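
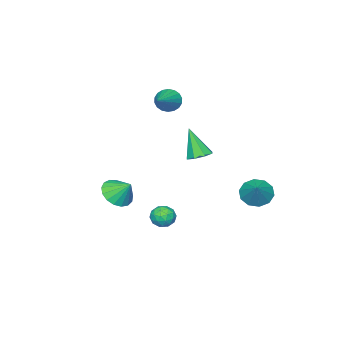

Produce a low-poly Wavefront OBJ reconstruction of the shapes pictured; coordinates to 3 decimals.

v -0.325 -1.498 -3.244
v 0.017 -1.431 -3.844
v -0.377 -2.609 -3.396
v -0.035 -2.542 -3.996
v 0.292 -2.423 -3.396
v 0.324 -1.737 -3.302
v -0.684 -2.303 -3.938
v -0.652 -1.617 -3.844
v -0.205 -1.929 -4.273
v 0.398 -2.003 -3.938
v -0.758 -2.037 -3.302
v -0.155 -2.111 -2.967
v -0.15 -1.367 -3.53
v -0.21 -2.673 -3.71
v -0.018 -2.603 -3.357
v 0.183 -2.564 -3.709
v 0.031 -1.546 -3.212
v 0.232 -1.507 -3.564
v 0.394 -2.09 -3.301
v -0.592 -2.533 -3.676
v -0.391 -2.494 -4.028
v -0.543 -1.476 -3.531
v -0.342 -1.437 -3.883
v -0.754 -1.95 -3.939
v -0.079 -1.621 -4.136
v -0.109 -2.274 -4.225
v -0.491 -2.133 -4.191
v -0.472 -1.73 -4.136
v 0.275 -1.664 -3.938
v 0.245 -2.317 -4.028
v 0.437 -2.247 -3.675
v 0.456 -1.844 -3.62
v 0.145 -1.957 -4.191
v -0.605 -1.723 -3.212
v -0.635 -2.376 -3.302
v -0.816 -2.196 -3.62
v -0.797 -1.793 -3.565
v -0.251 -1.766 -3.015
v -0.281 -2.419 -3.104
v 0.112 -2.31 -3.104
v 0.131 -1.907 -3.049
v -0.505 -2.083 -3.049
v -4.336 0.479 -2.824
v -3.654 0.016 -3.133
v -3.444 1.161 -1.876
v -3.693 0.473 -3.425
v -3.978 0.932 -3.488
v -4.399 1.218 -3.297
v -4.797 1.221 -2.926
v -5.018 0.941 -2.516
v -4.979 0.484 -2.223
v -4.694 0.025 -2.161
v -4.273 -0.261 -2.351
v -3.875 -0.264 -2.722
v -2.482 -1.635 -0.192
v -1.824 -1.422 -0.086
v -2.518 -2.345 1.452
v -2.185 -1.056 0.065
v -2.72 -1.029 0.065
v -3.116 -1.357 -0.085
v -3.141 -1.848 -0.298
v -2.78 -2.215 -0.448
v -2.245 -2.242 -0.448
v -1.849 -1.914 -0.298
v -3.259 -4.287 2.547
v -2.916 -4.417 1.927
v -1.501 -3.493 3.353
v -3.03 -4.121 1.885
v -3.189 -3.857 1.973
v -3.363 -3.679 2.175
v -3.515 -3.621 2.451
v -3.617 -3.695 2.746
v -3.648 -3.886 3.001
v -3.602 -4.156 3.166
v -3.488 -4.453 3.209
v -3.328 -4.716 3.12
v -3.155 -4.894 2.918
v -3.002 -4.952 2.643
v -2.9 -4.879 2.348
v -2.869 -4.687 2.093
v 2.175 -2.855 -1.321
v 3.063 -2.719 -1.377
v 2.105 -2.045 -0.479
v 2.898 -2.439 -1.66
v 2.567 -2.255 -1.865
v 2.146 -2.208 -1.946
v 1.732 -2.309 -1.883
v 1.42 -2.535 -1.691
v 1.28 -2.835 -1.415
v 1.346 -3.139 -1.117
v 1.601 -3.378 -0.865
v 1.988 -3.497 -0.718
v 2.418 -3.469 -0.709
v 2.792 -3.3 -0.84
v 3.025 -3.03 -1.082
f 1 38 17
f 38 12 41
f 17 41 6
f 38 41 17
f 1 17 13
f 17 6 18
f 13 18 2
f 17 18 13
f 1 13 22
f 13 2 23
f 22 23 8
f 13 23 22
f 1 22 34
f 22 8 37
f 34 37 11
f 22 37 34
f 1 34 38
f 34 11 42
f 38 42 12
f 34 42 38
f 2 18 29
f 18 6 32
f 29 32 10
f 18 32 29
f 6 41 19
f 41 12 40
f 19 40 5
f 41 40 19
f 12 42 39
f 42 11 35
f 39 35 3
f 42 35 39
f 11 37 36
f 37 8 24
f 36 24 7
f 37 24 36
f 8 23 28
f 23 2 25
f 28 25 9
f 23 25 28
f 4 30 16
f 30 10 31
f 16 31 5
f 30 31 16
f 4 16 14
f 16 5 15
f 14 15 3
f 16 15 14
f 4 14 21
f 14 3 20
f 21 20 7
f 14 20 21
f 4 21 26
f 21 7 27
f 26 27 9
f 21 27 26
f 4 26 30
f 26 9 33
f 30 33 10
f 26 33 30
f 5 31 19
f 31 10 32
f 19 32 6
f 31 32 19
f 3 15 39
f 15 5 40
f 39 40 12
f 15 40 39
f 7 20 36
f 20 3 35
f 36 35 11
f 20 35 36
f 9 27 28
f 27 7 24
f 28 24 8
f 27 24 28
f 10 33 29
f 33 9 25
f 29 25 2
f 33 25 29
f 44 43 46
f 44 46 45
f 46 43 47
f 46 47 45
f 47 43 48
f 47 48 45
f 48 43 49
f 48 49 45
f 49 43 50
f 49 50 45
f 50 43 51
f 50 51 45
f 51 43 52
f 51 52 45
f 52 43 53
f 52 53 45
f 53 43 54
f 53 54 45
f 54 43 44
f 54 44 45
f 56 55 58
f 56 58 57
f 58 55 59
f 58 59 57
f 59 55 60
f 59 60 57
f 60 55 61
f 60 61 57
f 61 55 62
f 61 62 57
f 62 55 63
f 62 63 57
f 63 55 64
f 63 64 57
f 64 55 56
f 64 56 57
f 66 65 68
f 66 68 67
f 68 65 69
f 68 69 67
f 69 65 70
f 69 70 67
f 70 65 71
f 70 71 67
f 71 65 72
f 71 72 67
f 72 65 73
f 72 73 67
f 73 65 74
f 73 74 67
f 74 65 75
f 74 75 67
f 75 65 76
f 75 76 67
f 76 65 77
f 76 77 67
f 77 65 78
f 77 78 67
f 78 65 79
f 78 79 67
f 79 65 80
f 79 80 67
f 80 65 66
f 80 66 67
f 82 81 84
f 82 84 83
f 84 81 85
f 84 85 83
f 85 81 86
f 85 86 83
f 86 81 87
f 86 87 83
f 87 81 88
f 87 88 83
f 88 81 89
f 88 89 83
f 89 81 90
f 89 90 83
f 90 81 91
f 90 91 83
f 91 81 92
f 91 92 83
f 92 81 93
f 92 93 83
f 93 81 94
f 93 94 83
f 94 81 95
f 94 95 83
f 95 81 82
f 95 82 83



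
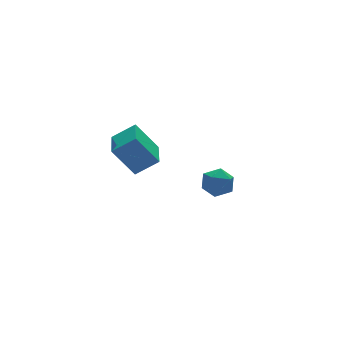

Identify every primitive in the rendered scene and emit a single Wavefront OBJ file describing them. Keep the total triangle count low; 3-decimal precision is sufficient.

v 3.646 1.406 -4.036
v 3.99 1.134 -3.281
v 2.35 1.146 -3.539
v 2.694 0.874 -2.784
v 2.735 1.718 -3.003
v 3.535 1.878 -3.31
v 2.805 0.402 -3.51
v 3.605 0.562 -3.817
v 3.47 0.513 -2.956
v 3.427 1.326 -2.643
v 2.913 0.954 -4.177
v 2.87 1.767 -3.864
v -2.506 -1.827 0.308
v -3.343 -1.318 1.673
v -1.738 -0.27 0.197
v -2.574 0.239 1.562
v -1.566 -2.239 1.038
v -2.402 -1.73 2.403
v -0.797 -0.682 0.927
v -1.634 -0.173 2.292
f 1 12 6
f 1 6 2
f 1 2 8
f 1 8 11
f 1 11 12
f 2 6 10
f 6 12 5
f 12 11 3
f 11 8 7
f 8 2 9
f 4 10 5
f 4 5 3
f 4 3 7
f 4 7 9
f 4 9 10
f 5 10 6
f 3 5 12
f 7 3 11
f 9 7 8
f 10 9 2
f 14 16 13
f 17 14 13
f 13 16 15
f 15 17 13
f 14 20 16
f 18 14 17
f 18 20 14
f 16 20 15
f 19 17 15
f 15 20 19
f 19 18 17
f 20 18 19



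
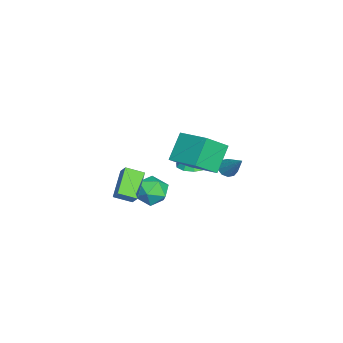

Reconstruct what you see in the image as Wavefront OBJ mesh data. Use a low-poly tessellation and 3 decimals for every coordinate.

v -2.766 -1.918 -3.939
v -2.231 -1.04 -3.264
v -1.149 -3.06 -3.736
v -0.614 -2.182 -3.061
v -1.576 -2.803 -2.612
v -2.576 -2.097 -2.737
v -0.804 -2.003 -4.263
v -1.804 -1.297 -4.388
v -1.018 -1.093 -3.464
v -1.495 -1.587 -2.443
v -1.885 -2.513 -4.557
v -2.362 -3.007 -3.536
v 0.186 0.739 0.48
v 0.961 1.483 0.593
v 0.034 0.661 2.04
v 0.375 1.8 0.552
v -0.283 1.712 0.483
v -0.762 1.252 0.413
v -0.879 0.597 0.369
v -0.589 -0.004 0.367
v -0.003 -0.322 0.408
v 0.655 -0.233 0.476
v 1.134 0.226 0.546
v 1.251 0.882 0.591
v 2.941 0.828 2.19
v 3.892 -0.354 3.416
v 1.666 1.36 3.692
v 2.617 0.179 4.917
v 4.283 2.481 2.743
v 5.234 1.3 3.968
v 3.008 3.014 4.244
v 3.959 1.832 5.47
v -3.484 2.531 -2.293
v -3.182 2.949 -2.781
v -2.376 3.489 -0.787
v -3.546 3.148 -2.639
v -3.887 3.111 -2.365
v -4.074 2.853 -2.063
v -4.035 2.472 -1.849
v -3.786 2.113 -1.805
v -3.421 1.914 -1.946
v -3.08 1.951 -2.22
v -2.894 2.21 -2.522
v -2.933 2.591 -2.736
v 1.153 -4.039 -2.146
v -0.624 -3.801 -1.033
v 0.991 -2.875 -2.654
v -0.786 -2.637 -1.54
v 1.646 -3.663 -1.44
v -0.131 -3.425 -0.326
v 1.484 -2.499 -1.947
v -0.293 -2.261 -0.834
f 1 12 6
f 1 6 2
f 1 2 8
f 1 8 11
f 1 11 12
f 2 6 10
f 6 12 5
f 12 11 3
f 11 8 7
f 8 2 9
f 4 10 5
f 4 5 3
f 4 3 7
f 4 7 9
f 4 9 10
f 5 10 6
f 3 5 12
f 7 3 11
f 9 7 8
f 10 9 2
f 14 13 16
f 14 16 15
f 16 13 17
f 16 17 15
f 17 13 18
f 17 18 15
f 18 13 19
f 18 19 15
f 19 13 20
f 19 20 15
f 20 13 21
f 20 21 15
f 21 13 22
f 21 22 15
f 22 13 23
f 22 23 15
f 23 13 24
f 23 24 15
f 24 13 14
f 24 14 15
f 26 28 25
f 29 26 25
f 25 28 27
f 27 29 25
f 26 32 28
f 30 26 29
f 30 32 26
f 28 32 27
f 31 29 27
f 27 32 31
f 31 30 29
f 32 30 31
f 34 33 36
f 34 36 35
f 36 33 37
f 36 37 35
f 37 33 38
f 37 38 35
f 38 33 39
f 38 39 35
f 39 33 40
f 39 40 35
f 40 33 41
f 40 41 35
f 41 33 42
f 41 42 35
f 42 33 43
f 42 43 35
f 43 33 44
f 43 44 35
f 44 33 34
f 44 34 35
f 46 48 45
f 49 46 45
f 45 48 47
f 47 49 45
f 46 52 48
f 50 46 49
f 50 52 46
f 48 52 47
f 51 49 47
f 47 52 51
f 51 50 49
f 52 50 51



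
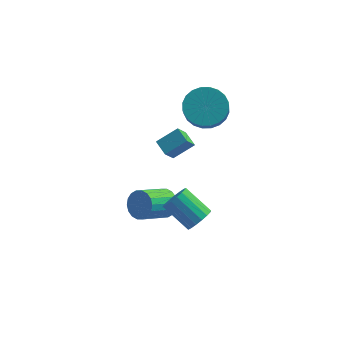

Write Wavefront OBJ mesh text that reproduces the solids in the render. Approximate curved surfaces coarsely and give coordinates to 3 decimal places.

v 0.188 -0.363 1.071
v -0.117 -0.902 1.856
v 1.108 0.058 1.717
v 0.802 -0.481 2.502
v 0.658 -0.999 0.818
v 0.352 -1.538 1.603
v 1.577 -0.578 1.464
v 1.272 -1.117 2.249
v 0.115 0.258 -3.932
v 0.434 0.493 -3.248
v -0.597 -0.563 -2.405
v -0.915 -0.798 -3.088
v 0.168 0.718 -3.292
v -0.863 -0.338 -2.448
v -0.109 0.852 -3.462
v -1.14 -0.204 -2.619
v -0.341 0.869 -3.725
v -1.372 -0.188 -2.882
v -0.483 0.764 -4.03
v -1.514 -0.292 -3.186
v -0.506 0.56 -4.314
v -1.537 -0.497 -3.471
v -0.406 0.295 -4.523
v -1.437 -0.761 -3.68
v -0.203 0.023 -4.615
v -1.234 -1.033 -3.772
v 0.063 -0.202 -4.572
v -0.968 -1.258 -3.728
v 0.34 -0.336 -4.401
v -0.691 -1.392 -3.558
v 0.572 -0.352 -4.138
v -0.459 -1.409 -3.295
v 0.714 -0.248 -3.834
v -0.317 -1.304 -2.99
v 0.737 -0.043 -3.549
v -0.294 -1.1 -2.706
v 0.637 0.221 -3.34
v -0.394 -0.835 -2.497
v 2.02 -2.945 -1.667
v 2.373 -3.134 -1.081
v 1.194 -2.504 -0.167
v 0.84 -2.315 -0.753
v 2.488 -2.822 -1.148
v 1.309 -2.191 -0.234
v 2.496 -2.537 -1.334
v 1.317 -1.907 -0.42
v 2.395 -2.346 -1.597
v 1.215 -1.716 -0.682
v 2.207 -2.293 -1.875
v 1.028 -1.662 -0.961
v 1.977 -2.389 -2.106
v 0.798 -1.758 -1.191
v 1.757 -2.612 -2.236
v 0.577 -1.981 -1.322
v 1.596 -2.912 -2.236
v 0.417 -2.281 -1.322
v 1.533 -3.219 -2.106
v 0.354 -2.588 -1.191
v 1.581 -3.464 -1.875
v 0.402 -2.833 -0.961
v 1.73 -3.59 -1.597
v 0.551 -2.959 -0.682
v 1.945 -3.568 -1.334
v 0.766 -2.937 -0.42
v 2.177 -3.404 -1.148
v 0.998 -2.773 -0.234
v 1.749 3.198 0.56
v 2.258 3.948 1.147
v 2.281 3.292 1.966
v 1.771 2.542 1.38
v 1.855 4.038 1.23
v 1.878 3.382 2.05
v 1.436 4.001 1.212
v 1.459 3.345 2.031
v 1.064 3.841 1.094
v 1.087 3.185 1.913
v 0.797 3.583 0.895
v 0.819 2.927 1.714
v 0.674 3.267 0.645
v 0.697 2.611 1.465
v 0.715 2.94 0.382
v 0.738 2.284 1.202
v 0.913 2.652 0.147
v 0.936 1.996 0.966
v 1.239 2.448 -0.026
v 1.262 1.792 0.793
v 1.642 2.358 -0.11
v 1.665 1.702 0.71
v 2.061 2.395 -0.091
v 2.084 1.739 0.728
v 2.433 2.555 0.027
v 2.456 1.899 0.846
v 2.701 2.813 0.226
v 2.723 2.157 1.045
v 2.823 3.129 0.475
v 2.846 2.473 1.295
v 2.782 3.456 0.738
v 2.805 2.8 1.558
v 2.584 3.744 0.974
v 2.607 3.088 1.793
f 2 4 1
f 5 2 1
f 1 4 3
f 3 5 1
f 2 8 4
f 6 2 5
f 6 8 2
f 4 8 3
f 7 5 3
f 3 8 7
f 7 6 5
f 8 6 7
f 10 9 13
f 10 13 11
f 11 13 14
f 11 14 12
f 13 9 15
f 13 15 14
f 14 15 16
f 14 16 12
f 15 9 17
f 15 17 16
f 16 17 18
f 16 18 12
f 17 9 19
f 17 19 18
f 18 19 20
f 18 20 12
f 19 9 21
f 19 21 20
f 20 21 22
f 20 22 12
f 21 9 23
f 21 23 22
f 22 23 24
f 22 24 12
f 23 9 25
f 23 25 24
f 24 25 26
f 24 26 12
f 25 9 27
f 25 27 26
f 26 27 28
f 26 28 12
f 27 9 29
f 27 29 28
f 28 29 30
f 28 30 12
f 29 9 31
f 29 31 30
f 30 31 32
f 30 32 12
f 31 9 33
f 31 33 32
f 32 33 34
f 32 34 12
f 33 9 35
f 33 35 34
f 34 35 36
f 34 36 12
f 35 9 37
f 35 37 36
f 36 37 38
f 36 38 12
f 37 9 10
f 37 10 38
f 38 10 11
f 38 11 12
f 40 39 43
f 40 43 41
f 41 43 44
f 41 44 42
f 43 39 45
f 43 45 44
f 44 45 46
f 44 46 42
f 45 39 47
f 45 47 46
f 46 47 48
f 46 48 42
f 47 39 49
f 47 49 48
f 48 49 50
f 48 50 42
f 49 39 51
f 49 51 50
f 50 51 52
f 50 52 42
f 51 39 53
f 51 53 52
f 52 53 54
f 52 54 42
f 53 39 55
f 53 55 54
f 54 55 56
f 54 56 42
f 55 39 57
f 55 57 56
f 56 57 58
f 56 58 42
f 57 39 59
f 57 59 58
f 58 59 60
f 58 60 42
f 59 39 61
f 59 61 60
f 60 61 62
f 60 62 42
f 61 39 63
f 61 63 62
f 62 63 64
f 62 64 42
f 63 39 65
f 63 65 64
f 64 65 66
f 64 66 42
f 65 39 40
f 65 40 66
f 66 40 41
f 66 41 42
f 68 67 71
f 68 71 69
f 69 71 72
f 69 72 70
f 71 67 73
f 71 73 72
f 72 73 74
f 72 74 70
f 73 67 75
f 73 75 74
f 74 75 76
f 74 76 70
f 75 67 77
f 75 77 76
f 76 77 78
f 76 78 70
f 77 67 79
f 77 79 78
f 78 79 80
f 78 80 70
f 79 67 81
f 79 81 80
f 80 81 82
f 80 82 70
f 81 67 83
f 81 83 82
f 82 83 84
f 82 84 70
f 83 67 85
f 83 85 84
f 84 85 86
f 84 86 70
f 85 67 87
f 85 87 86
f 86 87 88
f 86 88 70
f 87 67 89
f 87 89 88
f 88 89 90
f 88 90 70
f 89 67 91
f 89 91 90
f 90 91 92
f 90 92 70
f 91 67 93
f 91 93 92
f 92 93 94
f 92 94 70
f 93 67 95
f 93 95 94
f 94 95 96
f 94 96 70
f 95 67 97
f 95 97 96
f 96 97 98
f 96 98 70
f 97 67 99
f 97 99 98
f 98 99 100
f 98 100 70
f 99 67 68
f 99 68 100
f 100 68 69
f 100 69 70



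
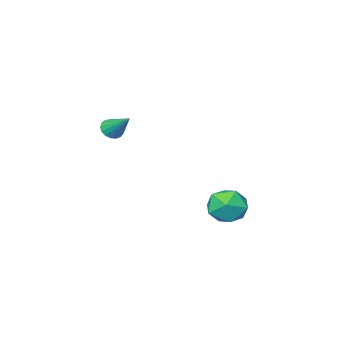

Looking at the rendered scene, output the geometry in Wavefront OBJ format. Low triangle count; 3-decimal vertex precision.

v -1.13 -3.702 2.323
v -0.635 -3.819 2.505
v -1.19 -2.538 3.237
v -0.592 -3.66 2.306
v -0.672 -3.511 2.111
v -0.856 -3.405 1.964
v -1.104 -3.368 1.9
v -1.357 -3.406 1.932
v -1.559 -3.513 2.055
v -1.662 -3.662 2.238
v -1.643 -3.821 2.442
v -1.507 -3.952 2.618
v -1.284 -4.026 2.726
v -1.026 -4.026 2.743
v -0.792 -3.951 2.663
v -3.149 2.583 -0.413
v -2.458 2.406 -1.051
v -3.142 1.094 0.011
v -2.451 0.917 -0.627
v -2.262 1.446 0.148
v -2.267 2.366 -0.114
v -3.333 1.134 -0.926
v -3.338 2.054 -1.188
v -2.572 1.51 -1.368
v -1.91 1.702 -0.704
v -3.69 1.798 -0.336
v -3.028 1.99 0.328
f 2 1 4
f 2 4 3
f 4 1 5
f 4 5 3
f 5 1 6
f 5 6 3
f 6 1 7
f 6 7 3
f 7 1 8
f 7 8 3
f 8 1 9
f 8 9 3
f 9 1 10
f 9 10 3
f 10 1 11
f 10 11 3
f 11 1 12
f 11 12 3
f 12 1 13
f 12 13 3
f 13 1 14
f 13 14 3
f 14 1 15
f 14 15 3
f 15 1 2
f 15 2 3
f 16 27 21
f 16 21 17
f 16 17 23
f 16 23 26
f 16 26 27
f 17 21 25
f 21 27 20
f 27 26 18
f 26 23 22
f 23 17 24
f 19 25 20
f 19 20 18
f 19 18 22
f 19 22 24
f 19 24 25
f 20 25 21
f 18 20 27
f 22 18 26
f 24 22 23
f 25 24 17



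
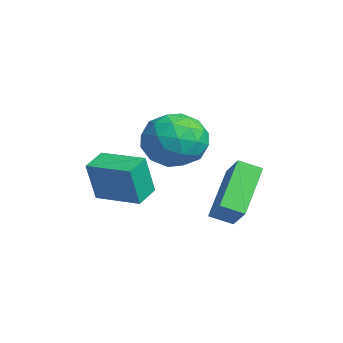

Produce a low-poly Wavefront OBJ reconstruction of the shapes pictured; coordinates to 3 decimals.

v -0.955 -1.953 0.454
v -0.7 -2.344 2.026
v -1.61 -1.251 0.735
v -1.355 -1.642 2.307
v 0.295 -0.818 0.533
v 0.55 -1.209 2.105
v -0.36 -0.116 0.814
v -0.105 -0.507 2.386
v 0.256 1.034 2.418
v 1.333 0.83 2.875
v -0.513 -0.19 3.685
v 0.564 -0.394 4.142
v 0.045 0.664 4.293
v 0.521 1.421 3.51
v 0.299 -0.781 3.05
v 0.775 -0.024 2.267
v 1.36 -0.291 3.266
v 1.203 0.602 4.034
v -0.383 0.038 2.526
v -0.54 0.931 3.294
v 0.862 1.04 2.535
v -0.042 -0.4 4.025
v -0.347 0.222 4.113
v 0.286 0.102 4.382
v 0.384 1.387 2.908
v 1.018 1.267 3.177
v 0.261 1.169 4.01
v -0.198 -0.627 3.383
v 0.436 -0.747 3.652
v 0.534 0.538 2.178
v 1.167 0.418 2.447
v 0.559 -0.529 2.55
v 1.511 0.261 3.034
v 1.059 -0.459 3.778
v 0.903 -0.686 3.137
v 1.183 -0.242 2.676
v 1.419 0.785 3.485
v 0.967 0.066 4.23
v 0.662 0.688 4.318
v 0.941 1.133 3.858
v 1.435 0.126 3.715
v -0.147 0.574 2.33
v -0.599 -0.145 3.075
v -0.121 -0.493 2.702
v 0.158 -0.048 2.242
v -0.239 1.099 2.782
v -0.691 0.379 3.526
v -0.363 0.882 3.884
v -0.083 1.326 3.423
v -0.615 0.514 2.845
v 0.093 2.179 1.572
v 0.982 2.267 2.373
v 0.336 2.948 1.218
v 1.225 3.035 2.02
v 1.435 1.125 0.2
v 2.324 1.212 1.002
v 1.678 1.893 -0.153
v 2.567 1.981 0.648
f 2 4 1
f 5 2 1
f 1 4 3
f 3 5 1
f 2 8 4
f 6 2 5
f 6 8 2
f 4 8 3
f 7 5 3
f 3 8 7
f 7 6 5
f 8 6 7
f 9 46 25
f 46 20 49
f 25 49 14
f 46 49 25
f 9 25 21
f 25 14 26
f 21 26 10
f 25 26 21
f 9 21 30
f 21 10 31
f 30 31 16
f 21 31 30
f 9 30 42
f 30 16 45
f 42 45 19
f 30 45 42
f 9 42 46
f 42 19 50
f 46 50 20
f 42 50 46
f 10 26 37
f 26 14 40
f 37 40 18
f 26 40 37
f 14 49 27
f 49 20 48
f 27 48 13
f 49 48 27
f 20 50 47
f 50 19 43
f 47 43 11
f 50 43 47
f 19 45 44
f 45 16 32
f 44 32 15
f 45 32 44
f 16 31 36
f 31 10 33
f 36 33 17
f 31 33 36
f 12 38 24
f 38 18 39
f 24 39 13
f 38 39 24
f 12 24 22
f 24 13 23
f 22 23 11
f 24 23 22
f 12 22 29
f 22 11 28
f 29 28 15
f 22 28 29
f 12 29 34
f 29 15 35
f 34 35 17
f 29 35 34
f 12 34 38
f 34 17 41
f 38 41 18
f 34 41 38
f 13 39 27
f 39 18 40
f 27 40 14
f 39 40 27
f 11 23 47
f 23 13 48
f 47 48 20
f 23 48 47
f 15 28 44
f 28 11 43
f 44 43 19
f 28 43 44
f 17 35 36
f 35 15 32
f 36 32 16
f 35 32 36
f 18 41 37
f 41 17 33
f 37 33 10
f 41 33 37
f 52 54 51
f 55 52 51
f 51 54 53
f 53 55 51
f 52 58 54
f 56 52 55
f 56 58 52
f 54 58 53
f 57 55 53
f 53 58 57
f 57 56 55
f 58 56 57



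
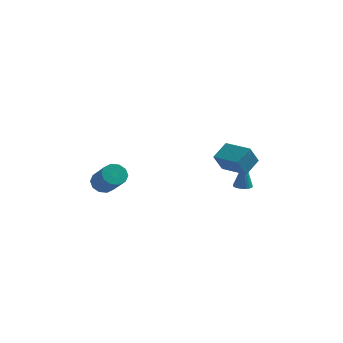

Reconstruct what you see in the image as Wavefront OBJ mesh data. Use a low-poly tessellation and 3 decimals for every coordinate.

v -4.146 0.246 0.711
v -3.444 0.595 0.509
v -2.471 -0.577 1.867
v -3.174 -0.926 2.069
v -3.646 0.86 0.883
v -2.674 -0.312 2.24
v -4.04 0.89 1.191
v -3.067 -0.282 2.548
v -4.474 0.674 1.315
v -3.502 -0.497 2.673
v -4.783 0.295 1.209
v -3.811 -0.877 2.567
v -4.849 -0.103 0.913
v -3.876 -1.275 2.271
v -4.646 -0.368 0.54
v -3.674 -1.54 1.897
v -4.253 -0.398 0.232
v -3.28 -1.57 1.589
v -3.818 -0.183 0.107
v -2.846 -1.354 1.465
v -3.509 0.197 0.213
v -2.537 -0.975 1.571
v 3.651 3.014 -0.251
v 4.232 3.108 -0.28
v 3.709 3.286 1.771
v 4.143 3.335 -0.308
v 3.968 3.506 -0.326
v 3.738 3.592 -0.331
v 3.493 3.579 -0.322
v 3.276 3.467 -0.3
v 3.123 3.278 -0.271
v 3.061 3.043 -0.237
v 3.102 2.803 -0.206
v 3.237 2.599 -0.183
v 3.444 2.468 -0.171
v 3.686 2.431 -0.173
v 3.923 2.494 -0.189
v 4.112 2.648 -0.215
v 4.222 2.865 -0.247
v 3.932 -0.881 3.686
v 4.477 0.157 4.356
v 2.386 0.012 3.558
v 2.931 1.05 4.228
v 4.349 -0.33 2.492
v 4.894 0.708 3.162
v 2.803 0.563 2.364
v 3.348 1.601 3.034
f 2 1 5
f 2 5 3
f 3 5 6
f 3 6 4
f 5 1 7
f 5 7 6
f 6 7 8
f 6 8 4
f 7 1 9
f 7 9 8
f 8 9 10
f 8 10 4
f 9 1 11
f 9 11 10
f 10 11 12
f 10 12 4
f 11 1 13
f 11 13 12
f 12 13 14
f 12 14 4
f 13 1 15
f 13 15 14
f 14 15 16
f 14 16 4
f 15 1 17
f 15 17 16
f 16 17 18
f 16 18 4
f 17 1 19
f 17 19 18
f 18 19 20
f 18 20 4
f 19 1 21
f 19 21 20
f 20 21 22
f 20 22 4
f 21 1 2
f 21 2 22
f 22 2 3
f 22 3 4
f 24 23 26
f 24 26 25
f 26 23 27
f 26 27 25
f 27 23 28
f 27 28 25
f 28 23 29
f 28 29 25
f 29 23 30
f 29 30 25
f 30 23 31
f 30 31 25
f 31 23 32
f 31 32 25
f 32 23 33
f 32 33 25
f 33 23 34
f 33 34 25
f 34 23 35
f 34 35 25
f 35 23 36
f 35 36 25
f 36 23 37
f 36 37 25
f 37 23 38
f 37 38 25
f 38 23 39
f 38 39 25
f 39 23 24
f 39 24 25
f 41 43 40
f 44 41 40
f 40 43 42
f 42 44 40
f 41 47 43
f 45 41 44
f 45 47 41
f 43 47 42
f 46 44 42
f 42 47 46
f 46 45 44
f 47 45 46



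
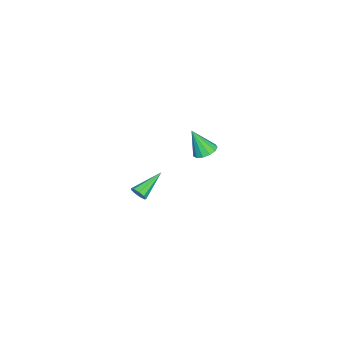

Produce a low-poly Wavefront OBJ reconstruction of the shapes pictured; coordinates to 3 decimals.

v -3.783 0.534 -4.554
v -3.169 1.02 -4.35
v -3.697 -0.294 -2.846
v -3.55 1.237 -4.225
v -4.006 1.23 -4.205
v -4.392 1.003 -4.296
v -4.584 0.626 -4.469
v -4.521 0.22 -4.668
v -4.225 -0.086 -4.832
v -3.788 -0.195 -4.907
v -3.35 -0.073 -4.87
v -3.049 0.241 -4.733
v -2.982 0.649 -4.539
v 4.77 -0.708 -2.368
v 5.097 -0.565 -1.936
v 3.23 0.108 -1.472
v 5.094 -0.284 -2.197
v 4.94 -0.201 -2.537
v 4.706 -0.355 -2.799
v 4.502 -0.674 -2.859
v 4.424 -1.009 -2.689
v 4.508 -1.202 -2.37
v 4.714 -1.164 -2.049
v 4.947 -0.913 -1.878
f 2 1 4
f 2 4 3
f 4 1 5
f 4 5 3
f 5 1 6
f 5 6 3
f 6 1 7
f 6 7 3
f 7 1 8
f 7 8 3
f 8 1 9
f 8 9 3
f 9 1 10
f 9 10 3
f 10 1 11
f 10 11 3
f 11 1 12
f 11 12 3
f 12 1 13
f 12 13 3
f 13 1 2
f 13 2 3
f 15 14 17
f 15 17 16
f 17 14 18
f 17 18 16
f 18 14 19
f 18 19 16
f 19 14 20
f 19 20 16
f 20 14 21
f 20 21 16
f 21 14 22
f 21 22 16
f 22 14 23
f 22 23 16
f 23 14 24
f 23 24 16
f 24 14 15
f 24 15 16



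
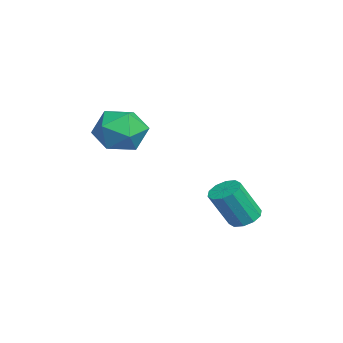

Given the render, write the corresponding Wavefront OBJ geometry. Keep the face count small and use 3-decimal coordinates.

v -0.131 3.978 -2.211
v 0.551 4.239 -2.206
v 0.873 3.362 -0.563
v 0.191 3.102 -0.569
v 0.286 4.537 -1.995
v 0.608 3.66 -0.352
v -0.138 4.622 -1.867
v 0.184 3.745 -0.224
v -0.56 4.461 -1.87
v -0.237 3.584 -0.227
v -0.818 4.115 -2.004
v -0.495 3.239 -0.361
v -0.813 3.718 -2.217
v -0.491 2.841 -0.574
v -0.548 3.42 -2.428
v -0.226 2.543 -0.785
v -0.124 3.335 -2.556
v 0.198 2.458 -0.913
v 0.297 3.496 -2.553
v 0.62 2.619 -0.91
v 0.555 3.841 -2.419
v 0.878 2.965 -0.776
v -2.505 -0.107 1.58
v -1.527 0.289 2.233
v -1.953 -2.009 1.907
v -0.975 -1.613 2.56
v -2.122 -1.464 3.009
v -2.463 -0.288 2.807
v -1.017 -1.432 1.333
v -1.358 -0.256 1.131
v -0.607 -0.529 2.08
v -1.29 -0.549 3.116
v -2.19 -1.171 1.024
v -2.873 -1.191 2.06
f 2 1 5
f 2 5 3
f 3 5 6
f 3 6 4
f 5 1 7
f 5 7 6
f 6 7 8
f 6 8 4
f 7 1 9
f 7 9 8
f 8 9 10
f 8 10 4
f 9 1 11
f 9 11 10
f 10 11 12
f 10 12 4
f 11 1 13
f 11 13 12
f 12 13 14
f 12 14 4
f 13 1 15
f 13 15 14
f 14 15 16
f 14 16 4
f 15 1 17
f 15 17 16
f 16 17 18
f 16 18 4
f 17 1 19
f 17 19 18
f 18 19 20
f 18 20 4
f 19 1 21
f 19 21 20
f 20 21 22
f 20 22 4
f 21 1 2
f 21 2 22
f 22 2 3
f 22 3 4
f 23 34 28
f 23 28 24
f 23 24 30
f 23 30 33
f 23 33 34
f 24 28 32
f 28 34 27
f 34 33 25
f 33 30 29
f 30 24 31
f 26 32 27
f 26 27 25
f 26 25 29
f 26 29 31
f 26 31 32
f 27 32 28
f 25 27 34
f 29 25 33
f 31 29 30
f 32 31 24



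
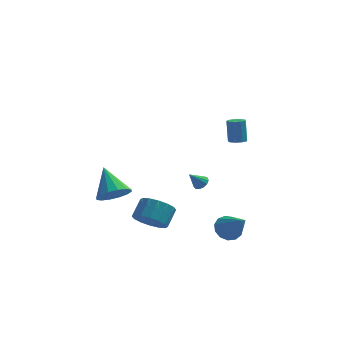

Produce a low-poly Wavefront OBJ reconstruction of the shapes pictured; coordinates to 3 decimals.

v -3.47 -3.627 0.232
v -2.8 -3.929 0.865
v -4.13 -2.373 1.528
v -2.581 -3.554 0.613
v -2.601 -3.198 0.259
v -2.853 -2.957 -0.102
v -3.271 -2.896 -0.374
v -3.742 -3.031 -0.483
v -4.141 -3.325 -0.401
v -4.359 -3.701 -0.149
v -4.34 -4.056 0.205
v -4.087 -4.297 0.566
v -3.67 -4.358 0.838
v -3.199 -4.223 0.947
v -1.738 -2.545 -2.38
v -1.199 -3.229 -1.889
v -0.823 -2.36 -1.089
v -1.362 -1.675 -1.58
v -0.878 -3.038 -2.248
v -0.502 -2.169 -1.448
v -0.788 -2.715 -2.642
v -0.412 -1.845 -1.842
v -0.952 -2.346 -2.966
v -0.576 -1.476 -2.166
v -1.327 -2.03 -3.133
v -0.951 -1.161 -2.332
v -1.812 -1.852 -3.098
v -1.436 -0.983 -2.298
v -2.277 -1.86 -2.871
v -1.901 -0.991 -2.071
v -2.598 -2.051 -2.512
v -2.222 -1.182 -1.712
v -2.688 -2.375 -2.118
v -2.312 -1.505 -1.318
v -2.524 -2.744 -1.794
v -2.148 -1.874 -0.994
v -2.149 -3.059 -1.628
v -1.773 -2.19 -0.827
v -1.664 -3.237 -1.662
v -1.288 -2.368 -0.862
v 0.575 4.054 -3.169
v 0.996 3.935 -2.888
v -0.075 3.726 -2.331
v 0.933 4.215 -2.828
v 0.756 4.443 -2.876
v 0.522 4.548 -3.017
v 0.304 4.496 -3.207
v 0.173 4.303 -3.384
v 0.169 4.031 -3.493
v 0.294 3.766 -3.499
v 0.508 3.593 -3.401
v 0.744 3.565 -3.229
v 0.926 3.693 -3.038
v 2.353 -1.913 -3.093
v 3.032 -1.957 -3.568
v 3.267 -3.187 -1.667
v 3.095 -1.592 -3.282
v 2.922 -1.329 -2.936
v 2.568 -1.251 -2.64
v 2.146 -1.384 -2.488
v 1.79 -1.684 -2.528
v 1.612 -2.057 -2.747
v 1.67 -2.384 -3.077
v 1.944 -2.561 -3.411
v 2.349 -2.533 -3.645
v 2.754 -2.308 -3.703
v 2.734 -0.735 2.866
v 3 -0.313 2.761
v 2.892 0.078 4.07
v 2.626 -0.345 4.174
v 2.659 -0.254 2.716
v 2.552 0.137 4.024
v 2.353 -0.42 2.74
v 2.246 -0.029 4.049
v 2.225 -0.734 2.823
v 2.118 -0.343 4.132
v 2.336 -1.048 2.926
v 2.228 -0.658 4.235
v 2.632 -1.216 3.001
v 2.525 -0.826 4.31
v 2.976 -1.16 3.012
v 2.869 -0.769 4.321
v 3.207 -0.904 2.955
v 3.099 -0.513 4.264
v 3.216 -0.57 2.856
v 3.109 -0.179 4.164
f 2 1 4
f 2 4 3
f 4 1 5
f 4 5 3
f 5 1 6
f 5 6 3
f 6 1 7
f 6 7 3
f 7 1 8
f 7 8 3
f 8 1 9
f 8 9 3
f 9 1 10
f 9 10 3
f 10 1 11
f 10 11 3
f 11 1 12
f 11 12 3
f 12 1 13
f 12 13 3
f 13 1 14
f 13 14 3
f 14 1 2
f 14 2 3
f 16 15 19
f 16 19 17
f 17 19 20
f 17 20 18
f 19 15 21
f 19 21 20
f 20 21 22
f 20 22 18
f 21 15 23
f 21 23 22
f 22 23 24
f 22 24 18
f 23 15 25
f 23 25 24
f 24 25 26
f 24 26 18
f 25 15 27
f 25 27 26
f 26 27 28
f 26 28 18
f 27 15 29
f 27 29 28
f 28 29 30
f 28 30 18
f 29 15 31
f 29 31 30
f 30 31 32
f 30 32 18
f 31 15 33
f 31 33 32
f 32 33 34
f 32 34 18
f 33 15 35
f 33 35 34
f 34 35 36
f 34 36 18
f 35 15 37
f 35 37 36
f 36 37 38
f 36 38 18
f 37 15 39
f 37 39 38
f 38 39 40
f 38 40 18
f 39 15 16
f 39 16 40
f 40 16 17
f 40 17 18
f 42 41 44
f 42 44 43
f 44 41 45
f 44 45 43
f 45 41 46
f 45 46 43
f 46 41 47
f 46 47 43
f 47 41 48
f 47 48 43
f 48 41 49
f 48 49 43
f 49 41 50
f 49 50 43
f 50 41 51
f 50 51 43
f 51 41 52
f 51 52 43
f 52 41 53
f 52 53 43
f 53 41 42
f 53 42 43
f 55 54 57
f 55 57 56
f 57 54 58
f 57 58 56
f 58 54 59
f 58 59 56
f 59 54 60
f 59 60 56
f 60 54 61
f 60 61 56
f 61 54 62
f 61 62 56
f 62 54 63
f 62 63 56
f 63 54 64
f 63 64 56
f 64 54 65
f 64 65 56
f 65 54 66
f 65 66 56
f 66 54 55
f 66 55 56
f 68 67 71
f 68 71 69
f 69 71 72
f 69 72 70
f 71 67 73
f 71 73 72
f 72 73 74
f 72 74 70
f 73 67 75
f 73 75 74
f 74 75 76
f 74 76 70
f 75 67 77
f 75 77 76
f 76 77 78
f 76 78 70
f 77 67 79
f 77 79 78
f 78 79 80
f 78 80 70
f 79 67 81
f 79 81 80
f 80 81 82
f 80 82 70
f 81 67 83
f 81 83 82
f 82 83 84
f 82 84 70
f 83 67 85
f 83 85 84
f 84 85 86
f 84 86 70
f 85 67 68
f 85 68 86
f 86 68 69
f 86 69 70



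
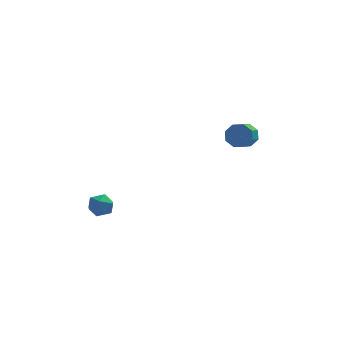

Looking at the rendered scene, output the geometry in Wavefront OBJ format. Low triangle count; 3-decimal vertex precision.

v 4.152 3.751 2.276
v 4.504 3.325 1.605
v 4.141 2.382 2.013
v 3.788 2.809 2.684
v 4.925 3.385 2.118
v 4.561 2.442 2.526
v 4.892 3.66 2.723
v 4.529 2.717 3.132
v 4.426 3.988 3.067
v 4.062 3.046 3.475
v 3.799 4.178 2.947
v 3.436 3.235 3.355
v 3.379 4.118 2.434
v 3.015 3.175 2.842
v 3.411 3.843 1.828
v 3.048 2.9 2.237
v 3.878 3.514 1.485
v 3.514 2.572 1.893
v -4.321 -3.645 0.353
v -3.812 -3.187 0.803
v -3.488 -4.673 0.457
v -2.979 -4.215 0.907
v -3.704 -4.444 1.214
v -4.219 -3.809 1.15
v -3.081 -4.051 0.11
v -3.596 -3.416 0.046
v -3.046 -3.438 0.654
v -3.431 -3.681 1.336
v -3.869 -4.179 -0.076
v -4.254 -4.422 0.606
f 2 1 5
f 2 5 3
f 3 5 6
f 3 6 4
f 5 1 7
f 5 7 6
f 6 7 8
f 6 8 4
f 7 1 9
f 7 9 8
f 8 9 10
f 8 10 4
f 9 1 11
f 9 11 10
f 10 11 12
f 10 12 4
f 11 1 13
f 11 13 12
f 12 13 14
f 12 14 4
f 13 1 15
f 13 15 14
f 14 15 16
f 14 16 4
f 15 1 17
f 15 17 16
f 16 17 18
f 16 18 4
f 17 1 2
f 17 2 18
f 18 2 3
f 18 3 4
f 19 30 24
f 19 24 20
f 19 20 26
f 19 26 29
f 19 29 30
f 20 24 28
f 24 30 23
f 30 29 21
f 29 26 25
f 26 20 27
f 22 28 23
f 22 23 21
f 22 21 25
f 22 25 27
f 22 27 28
f 23 28 24
f 21 23 30
f 25 21 29
f 27 25 26
f 28 27 20



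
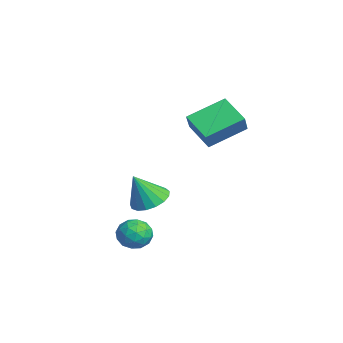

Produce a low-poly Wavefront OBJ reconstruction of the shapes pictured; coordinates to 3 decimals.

v -2.74 0.606 -4.061
v -2.139 -0.096 -4.443
v -2.66 -0.186 -2.479
v -1.837 0.241 -4.289
v -1.742 0.663 -4.083
v -1.876 1.071 -3.872
v -2.207 1.373 -3.704
v -2.661 1.499 -3.618
v -3.133 1.42 -3.633
v -3.515 1.155 -3.746
v -3.719 0.764 -3.932
v -3.7 0.337 -4.146
v -3.46 -0.029 -4.342
v -3.056 -0.249 -4.472
v -2.579 -0.274 -4.509
v -1.198 2.066 1.039
v -1.484 3.884 1.87
v 0.088 2.622 0.266
v -0.199 4.441 1.097
v -0.521 1.759 1.943
v -0.808 3.578 2.774
v 0.764 2.316 1.17
v 0.478 4.134 2.001
v 2.413 -0.917 -3.914
v 2.959 -0.485 -3.442
v 2.661 -2.035 -3.178
v 3.207 -1.603 -2.706
v 2.384 -1.436 -2.656
v 2.231 -0.745 -3.111
v 3.389 -1.775 -3.509
v 3.236 -1.084 -3.964
v 3.563 -1.015 -3.192
v 2.942 -0.806 -2.665
v 2.678 -1.714 -3.955
v 2.057 -1.505 -3.428
v 2.664 -0.603 -3.743
v 2.956 -1.917 -2.877
v 2.472 -1.819 -2.848
v 2.793 -1.565 -2.57
v 2.236 -0.756 -3.548
v 2.557 -0.502 -3.271
v 2.22 -1.061 -2.808
v 3.063 -2.018 -3.349
v 3.384 -1.764 -3.072
v 2.827 -0.955 -4.05
v 3.148 -0.701 -3.772
v 3.4 -1.459 -3.812
v 3.34 -0.661 -3.319
v 3.486 -1.318 -2.886
v 3.593 -1.419 -3.358
v 3.502 -1.013 -3.625
v 2.975 -0.538 -3.009
v 3.121 -1.194 -2.576
v 2.637 -1.096 -2.546
v 2.547 -0.69 -2.814
v 3.33 -0.849 -2.862
v 2.499 -1.326 -4.044
v 2.645 -1.982 -3.611
v 3.073 -1.83 -3.806
v 2.983 -1.424 -4.074
v 2.134 -1.202 -3.734
v 2.28 -1.859 -3.301
v 2.118 -1.507 -2.995
v 2.027 -1.101 -3.262
v 2.29 -1.671 -3.758
f 2 1 4
f 2 4 3
f 4 1 5
f 4 5 3
f 5 1 6
f 5 6 3
f 6 1 7
f 6 7 3
f 7 1 8
f 7 8 3
f 8 1 9
f 8 9 3
f 9 1 10
f 9 10 3
f 10 1 11
f 10 11 3
f 11 1 12
f 11 12 3
f 12 1 13
f 12 13 3
f 13 1 14
f 13 14 3
f 14 1 15
f 14 15 3
f 15 1 2
f 15 2 3
f 17 19 16
f 20 17 16
f 16 19 18
f 18 20 16
f 17 23 19
f 21 17 20
f 21 23 17
f 19 23 18
f 22 20 18
f 18 23 22
f 22 21 20
f 23 21 22
f 24 61 40
f 61 35 64
f 40 64 29
f 61 64 40
f 24 40 36
f 40 29 41
f 36 41 25
f 40 41 36
f 24 36 45
f 36 25 46
f 45 46 31
f 36 46 45
f 24 45 57
f 45 31 60
f 57 60 34
f 45 60 57
f 24 57 61
f 57 34 65
f 61 65 35
f 57 65 61
f 25 41 52
f 41 29 55
f 52 55 33
f 41 55 52
f 29 64 42
f 64 35 63
f 42 63 28
f 64 63 42
f 35 65 62
f 65 34 58
f 62 58 26
f 65 58 62
f 34 60 59
f 60 31 47
f 59 47 30
f 60 47 59
f 31 46 51
f 46 25 48
f 51 48 32
f 46 48 51
f 27 53 39
f 53 33 54
f 39 54 28
f 53 54 39
f 27 39 37
f 39 28 38
f 37 38 26
f 39 38 37
f 27 37 44
f 37 26 43
f 44 43 30
f 37 43 44
f 27 44 49
f 44 30 50
f 49 50 32
f 44 50 49
f 27 49 53
f 49 32 56
f 53 56 33
f 49 56 53
f 28 54 42
f 54 33 55
f 42 55 29
f 54 55 42
f 26 38 62
f 38 28 63
f 62 63 35
f 38 63 62
f 30 43 59
f 43 26 58
f 59 58 34
f 43 58 59
f 32 50 51
f 50 30 47
f 51 47 31
f 50 47 51
f 33 56 52
f 56 32 48
f 52 48 25
f 56 48 52



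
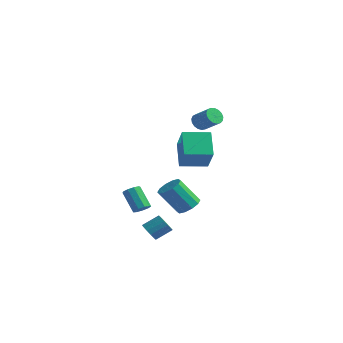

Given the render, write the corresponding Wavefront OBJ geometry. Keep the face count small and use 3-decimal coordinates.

v -1.347 -2.46 -2.652
v -1.072 -2.003 -2.516
v -2.059 -1.764 -1.331
v -2.333 -2.22 -1.468
v -1.346 -1.92 -2.76
v -2.332 -1.681 -1.576
v -1.62 -2.09 -2.954
v -2.606 -1.851 -1.77
v -1.766 -2.432 -3.007
v -2.753 -2.193 -1.823
v -1.716 -2.788 -2.894
v -2.703 -2.548 -1.709
v -1.493 -2.99 -2.667
v -2.48 -2.75 -1.483
v -1.202 -2.943 -2.434
v -2.189 -2.704 -1.25
v -0.978 -2.671 -2.303
v -1.965 -2.432 -1.118
v -0.927 -2.3 -2.335
v -1.914 -2.06 -1.15
v -1.79 2.28 -4.149
v -1.133 1.795 -3.997
v -2.034 1.076 -2.399
v -2.69 1.56 -2.551
v -1.06 2.241 -3.755
v -1.961 1.522 -2.157
v -1.266 2.702 -3.663
v -2.167 1.983 -2.066
v -1.671 3.002 -3.757
v -2.572 2.282 -2.159
v -2.122 3.026 -4
v -3.023 2.306 -2.403
v -2.446 2.764 -4.301
v -3.347 2.045 -2.703
v -2.519 2.318 -4.543
v -3.42 1.599 -2.945
v -2.313 1.857 -4.634
v -3.214 1.138 -3.037
v -1.908 1.558 -4.541
v -2.809 0.838 -2.943
v -1.457 1.534 -4.297
v -2.358 0.814 -2.7
v -0.769 -2.555 -4.29
v -0.407 -2.394 -4.805
v 0.151 -1.604 -4.165
v -0.211 -1.765 -3.65
v -0.653 -2.204 -4.825
v -0.094 -1.414 -4.185
v -0.926 -2.095 -4.722
v -0.367 -1.305 -4.082
v -1.162 -2.091 -4.52
v -0.603 -1.301 -3.88
v -1.309 -2.193 -4.265
v -0.75 -1.403 -3.625
v -1.332 -2.379 -4.016
v -0.773 -1.589 -3.376
v -1.226 -2.604 -3.83
v -0.667 -1.814 -3.19
v -1.016 -2.819 -3.749
v -0.457 -2.029 -3.109
v -0.749 -2.973 -3.792
v -0.19 -2.183 -3.152
v -0.487 -3.031 -3.949
v 0.072 -2.241 -3.309
v -0.289 -2.98 -4.184
v 0.27 -2.19 -3.545
v -0.202 -2.832 -4.444
v 0.357 -2.042 -3.804
v -0.244 -2.62 -4.668
v 0.314 -1.83 -4.028
v 0.032 0.978 3.423
v 0.353 0.769 2.948
v 1.448 0.733 3.702
v 1.128 0.942 4.177
v 0.377 1.059 2.926
v 1.472 1.023 3.68
v 0.323 1.331 3.018
v 1.418 1.294 3.772
v 0.202 1.521 3.203
v 1.297 1.485 3.957
v 0.042 1.588 3.439
v 1.137 1.552 4.192
v -0.12 1.515 3.67
v 0.975 1.478 4.424
v -0.247 1.318 3.845
v 0.848 1.282 4.599
v -0.31 1.044 3.924
v 0.785 1.008 4.677
v -0.294 0.755 3.887
v 0.801 0.719 4.641
v -0.204 0.517 3.745
v 0.891 0.481 4.498
v -0.06 0.384 3.528
v 1.036 0.348 4.282
v 0.106 0.388 3.288
v 1.201 0.352 4.042
v 0.255 0.527 3.078
v 1.35 0.49 3.832
v -1.489 1.01 -0.433
v -0.473 0.21 1.013
v -2.441 1.995 0.781
v -1.424 1.196 2.227
v -0.356 2.244 -0.547
v 0.661 1.445 0.899
v -1.307 3.23 0.667
v -0.291 2.43 2.113
f 2 1 5
f 2 5 3
f 3 5 6
f 3 6 4
f 5 1 7
f 5 7 6
f 6 7 8
f 6 8 4
f 7 1 9
f 7 9 8
f 8 9 10
f 8 10 4
f 9 1 11
f 9 11 10
f 10 11 12
f 10 12 4
f 11 1 13
f 11 13 12
f 12 13 14
f 12 14 4
f 13 1 15
f 13 15 14
f 14 15 16
f 14 16 4
f 15 1 17
f 15 17 16
f 16 17 18
f 16 18 4
f 17 1 19
f 17 19 18
f 18 19 20
f 18 20 4
f 19 1 2
f 19 2 20
f 20 2 3
f 20 3 4
f 22 21 25
f 22 25 23
f 23 25 26
f 23 26 24
f 25 21 27
f 25 27 26
f 26 27 28
f 26 28 24
f 27 21 29
f 27 29 28
f 28 29 30
f 28 30 24
f 29 21 31
f 29 31 30
f 30 31 32
f 30 32 24
f 31 21 33
f 31 33 32
f 32 33 34
f 32 34 24
f 33 21 35
f 33 35 34
f 34 35 36
f 34 36 24
f 35 21 37
f 35 37 36
f 36 37 38
f 36 38 24
f 37 21 39
f 37 39 38
f 38 39 40
f 38 40 24
f 39 21 41
f 39 41 40
f 40 41 42
f 40 42 24
f 41 21 22
f 41 22 42
f 42 22 23
f 42 23 24
f 44 43 47
f 44 47 45
f 45 47 48
f 45 48 46
f 47 43 49
f 47 49 48
f 48 49 50
f 48 50 46
f 49 43 51
f 49 51 50
f 50 51 52
f 50 52 46
f 51 43 53
f 51 53 52
f 52 53 54
f 52 54 46
f 53 43 55
f 53 55 54
f 54 55 56
f 54 56 46
f 55 43 57
f 55 57 56
f 56 57 58
f 56 58 46
f 57 43 59
f 57 59 58
f 58 59 60
f 58 60 46
f 59 43 61
f 59 61 60
f 60 61 62
f 60 62 46
f 61 43 63
f 61 63 62
f 62 63 64
f 62 64 46
f 63 43 65
f 63 65 64
f 64 65 66
f 64 66 46
f 65 43 67
f 65 67 66
f 66 67 68
f 66 68 46
f 67 43 69
f 67 69 68
f 68 69 70
f 68 70 46
f 69 43 44
f 69 44 70
f 70 44 45
f 70 45 46
f 72 71 75
f 72 75 73
f 73 75 76
f 73 76 74
f 75 71 77
f 75 77 76
f 76 77 78
f 76 78 74
f 77 71 79
f 77 79 78
f 78 79 80
f 78 80 74
f 79 71 81
f 79 81 80
f 80 81 82
f 80 82 74
f 81 71 83
f 81 83 82
f 82 83 84
f 82 84 74
f 83 71 85
f 83 85 84
f 84 85 86
f 84 86 74
f 85 71 87
f 85 87 86
f 86 87 88
f 86 88 74
f 87 71 89
f 87 89 88
f 88 89 90
f 88 90 74
f 89 71 91
f 89 91 90
f 90 91 92
f 90 92 74
f 91 71 93
f 91 93 92
f 92 93 94
f 92 94 74
f 93 71 95
f 93 95 94
f 94 95 96
f 94 96 74
f 95 71 97
f 95 97 96
f 96 97 98
f 96 98 74
f 97 71 72
f 97 72 98
f 98 72 73
f 98 73 74
f 100 102 99
f 103 100 99
f 99 102 101
f 101 103 99
f 100 106 102
f 104 100 103
f 104 106 100
f 102 106 101
f 105 103 101
f 101 106 105
f 105 104 103
f 106 104 105



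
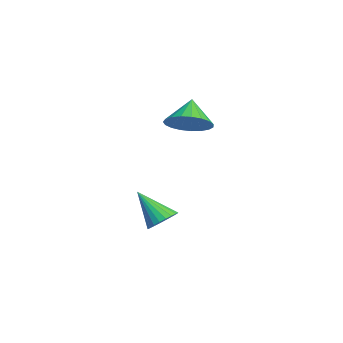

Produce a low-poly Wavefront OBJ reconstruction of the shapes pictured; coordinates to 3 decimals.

v 0.068 -2.262 1.765
v 0.673 -2.627 2.354
v -0.708 -2.018 2.715
v 0.781 -2.26 2.347
v 0.765 -1.893 2.24
v 0.628 -1.59 2.05
v 0.395 -1.403 1.812
v 0.105 -1.365 1.565
v -0.191 -1.481 1.353
v -0.443 -1.733 1.212
v -0.606 -2.076 1.167
v -0.653 -2.451 1.225
v -0.575 -2.794 1.377
v -0.386 -3.044 1.596
v -0.118 -3.16 1.844
v 0.181 -3.12 2.078
v 0.461 -2.931 2.259
v 0.46 -3.247 -2.886
v 1.075 -3.443 -2.671
v -0.24 -4.093 -1.654
v 1.042 -3.217 -2.535
v 0.92 -2.996 -2.452
v 0.728 -2.814 -2.436
v 0.496 -2.697 -2.488
v 0.258 -2.664 -2.6
v 0.051 -2.72 -2.757
v -0.094 -2.856 -2.932
v -0.155 -3.052 -3.101
v -0.121 -3.277 -3.237
v 0 -3.498 -3.319
v 0.192 -3.681 -3.336
v 0.424 -3.797 -3.284
v 0.662 -3.83 -3.171
v 0.87 -3.774 -3.015
v 1.014 -3.638 -2.839
f 2 1 4
f 2 4 3
f 4 1 5
f 4 5 3
f 5 1 6
f 5 6 3
f 6 1 7
f 6 7 3
f 7 1 8
f 7 8 3
f 8 1 9
f 8 9 3
f 9 1 10
f 9 10 3
f 10 1 11
f 10 11 3
f 11 1 12
f 11 12 3
f 12 1 13
f 12 13 3
f 13 1 14
f 13 14 3
f 14 1 15
f 14 15 3
f 15 1 16
f 15 16 3
f 16 1 17
f 16 17 3
f 17 1 2
f 17 2 3
f 19 18 21
f 19 21 20
f 21 18 22
f 21 22 20
f 22 18 23
f 22 23 20
f 23 18 24
f 23 24 20
f 24 18 25
f 24 25 20
f 25 18 26
f 25 26 20
f 26 18 27
f 26 27 20
f 27 18 28
f 27 28 20
f 28 18 29
f 28 29 20
f 29 18 30
f 29 30 20
f 30 18 31
f 30 31 20
f 31 18 32
f 31 32 20
f 32 18 33
f 32 33 20
f 33 18 34
f 33 34 20
f 34 18 35
f 34 35 20
f 35 18 19
f 35 19 20



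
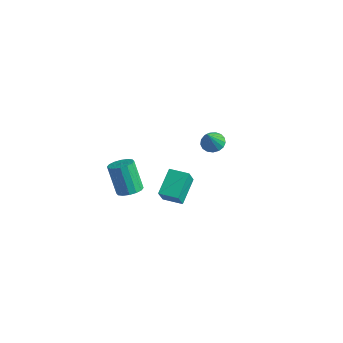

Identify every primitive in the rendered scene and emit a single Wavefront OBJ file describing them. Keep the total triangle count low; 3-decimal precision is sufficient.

v 3.627 1.165 2.903
v 4.184 1.544 2.994
v 3.953 0.375 4.197
v 3.952 1.708 3.153
v 3.645 1.747 3.254
v 3.334 1.653 3.275
v 3.091 1.447 3.211
v 2.97 1.177 3.077
v 2.999 0.904 2.902
v 3.173 0.69 2.728
v 3.45 0.586 2.594
v 3.768 0.614 2.531
v 4.054 0.768 2.553
v 4.242 1.013 2.656
v 4.289 1.293 2.815
v -0.716 1.553 -4.841
v -0.434 0.952 -3.794
v -1.331 2.953 -3.872
v -1.048 2.352 -2.825
v 0.388 2.048 -4.855
v 0.671 1.447 -3.808
v -0.226 3.448 -3.886
v 0.056 2.847 -2.839
v -0.3 -1.238 -2.178
v 0.379 -1.374 -1.863
v -0.422 -1.318 -0.108
v -1.1 -1.182 -0.422
v 0.355 -0.982 -1.887
v -0.446 -0.926 -0.132
v 0.155 -0.659 -1.989
v -0.646 -0.603 -0.234
v -0.167 -0.491 -2.141
v -0.968 -0.434 -0.386
v -0.524 -0.523 -2.303
v -1.325 -0.466 -0.548
v -0.821 -0.747 -2.431
v -1.622 -0.69 -0.676
v -0.978 -1.102 -2.492
v -1.779 -1.046 -0.737
v -0.954 -1.494 -2.468
v -1.755 -1.438 -0.713
v -0.754 -1.817 -2.366
v -1.555 -1.761 -0.611
v -0.432 -1.986 -2.214
v -1.233 -1.929 -0.459
v -0.075 -1.954 -2.052
v -0.876 -1.897 -0.297
v 0.222 -1.73 -1.924
v -0.579 -1.673 -0.169
f 2 1 4
f 2 4 3
f 4 1 5
f 4 5 3
f 5 1 6
f 5 6 3
f 6 1 7
f 6 7 3
f 7 1 8
f 7 8 3
f 8 1 9
f 8 9 3
f 9 1 10
f 9 10 3
f 10 1 11
f 10 11 3
f 11 1 12
f 11 12 3
f 12 1 13
f 12 13 3
f 13 1 14
f 13 14 3
f 14 1 15
f 14 15 3
f 15 1 2
f 15 2 3
f 17 19 16
f 20 17 16
f 16 19 18
f 18 20 16
f 17 23 19
f 21 17 20
f 21 23 17
f 19 23 18
f 22 20 18
f 18 23 22
f 22 21 20
f 23 21 22
f 25 24 28
f 25 28 26
f 26 28 29
f 26 29 27
f 28 24 30
f 28 30 29
f 29 30 31
f 29 31 27
f 30 24 32
f 30 32 31
f 31 32 33
f 31 33 27
f 32 24 34
f 32 34 33
f 33 34 35
f 33 35 27
f 34 24 36
f 34 36 35
f 35 36 37
f 35 37 27
f 36 24 38
f 36 38 37
f 37 38 39
f 37 39 27
f 38 24 40
f 38 40 39
f 39 40 41
f 39 41 27
f 40 24 42
f 40 42 41
f 41 42 43
f 41 43 27
f 42 24 44
f 42 44 43
f 43 44 45
f 43 45 27
f 44 24 46
f 44 46 45
f 45 46 47
f 45 47 27
f 46 24 48
f 46 48 47
f 47 48 49
f 47 49 27
f 48 24 25
f 48 25 49
f 49 25 26
f 49 26 27



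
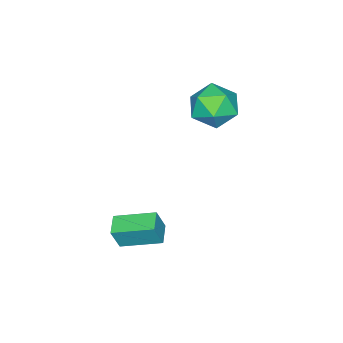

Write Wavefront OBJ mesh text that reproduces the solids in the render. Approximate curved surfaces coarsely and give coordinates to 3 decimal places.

v -3.987 4.268 1.08
v -3.44 4.973 1.782
v -3.26 2.827 1.958
v -2.713 3.532 2.66
v -3.843 3.442 2.714
v -4.293 4.332 2.171
v -2.407 3.468 1.569
v -2.857 4.358 1.026
v -2.463 4.478 2.084
v -3.351 4.462 2.792
v -3.349 3.338 0.948
v -4.237 3.322 1.656
v 0.917 2.463 -3.604
v 1.274 2.298 -2.535
v 0.15 4.003 -3.11
v 0.507 3.838 -2.041
v 1.713 2.922 -3.799
v 2.07 2.757 -2.73
v 0.946 4.462 -3.305
v 1.303 4.297 -2.236
f 1 12 6
f 1 6 2
f 1 2 8
f 1 8 11
f 1 11 12
f 2 6 10
f 6 12 5
f 12 11 3
f 11 8 7
f 8 2 9
f 4 10 5
f 4 5 3
f 4 3 7
f 4 7 9
f 4 9 10
f 5 10 6
f 3 5 12
f 7 3 11
f 9 7 8
f 10 9 2
f 14 16 13
f 17 14 13
f 13 16 15
f 15 17 13
f 14 20 16
f 18 14 17
f 18 20 14
f 16 20 15
f 19 17 15
f 15 20 19
f 19 18 17
f 20 18 19



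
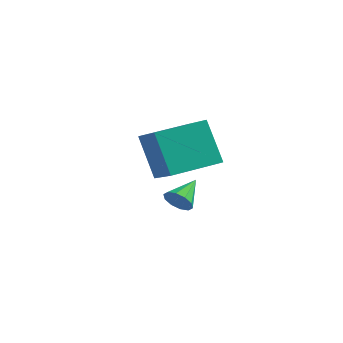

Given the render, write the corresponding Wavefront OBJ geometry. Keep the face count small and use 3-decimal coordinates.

v 2.483 -4.399 -1.19
v 2.785 -4.195 -1.667
v 2.477 -3.221 -0.69
v 2.422 -4.166 -1.74
v 2.083 -4.226 -1.603
v 1.896 -4.352 -1.308
v 1.933 -4.496 -0.968
v 2.18 -4.603 -0.713
v 2.543 -4.632 -0.64
v 2.882 -4.573 -0.777
v 3.069 -4.447 -1.072
v 3.032 -4.303 -1.412
v -0.954 -0.746 -2.988
v -2 -0.273 -1.229
v 0.181 1.107 -2.81
v -0.865 1.579 -1.052
v 0.405 -1.679 -1.928
v -0.641 -1.207 -0.17
v 1.54 0.173 -1.751
v 0.494 0.646 0.008
f 2 1 4
f 2 4 3
f 4 1 5
f 4 5 3
f 5 1 6
f 5 6 3
f 6 1 7
f 6 7 3
f 7 1 8
f 7 8 3
f 8 1 9
f 8 9 3
f 9 1 10
f 9 10 3
f 10 1 11
f 10 11 3
f 11 1 12
f 11 12 3
f 12 1 2
f 12 2 3
f 14 16 13
f 17 14 13
f 13 16 15
f 15 17 13
f 14 20 16
f 18 14 17
f 18 20 14
f 16 20 15
f 19 17 15
f 15 20 19
f 19 18 17
f 20 18 19



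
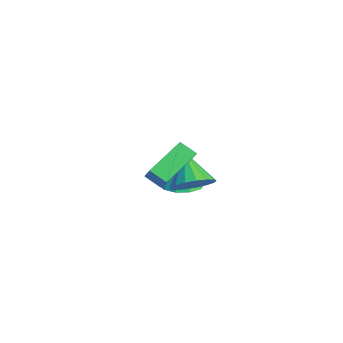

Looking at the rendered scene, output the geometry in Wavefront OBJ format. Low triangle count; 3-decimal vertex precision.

v 0.235 0.639 -2.576
v 0.937 1.083 -1.87
v -1.135 0.621 -1.204
v 0.708 1.494 -2.094
v 0.37 1.71 -2.428
v 0.002 1.681 -2.796
v -0.313 1.412 -3.114
v -0.502 0.967 -3.309
v -0.522 0.446 -3.336
v -0.369 -0.03 -3.189
v -0.077 -0.353 -2.901
v 0.286 -0.449 -2.54
v 0.638 -0.296 -2.186
v 0.898 0.072 -1.922
v 1.006 0.569 -1.808
v 3.495 -2.249 0.939
v 2.698 -0.673 1.959
v 2.192 -2.127 -0.268
v 1.395 -0.551 0.753
v 4.025 -1.649 0.427
v 3.228 -0.073 1.448
v 2.722 -1.527 -0.779
v 1.925 0.049 0.241
v -2.399 0.89 -4.279
v -1.337 0.958 -4.165
v -2.601 0.93 -2.421
v -1.578 1.573 -4.204
v -2.133 1.927 -4.272
v -2.789 1.885 -4.343
v -3.296 1.463 -4.389
v -3.46 0.822 -4.394
v -3.219 0.208 -4.354
v -2.665 -0.146 -4.286
v -2.009 -0.104 -4.216
v -1.501 0.318 -4.169
f 2 1 4
f 2 4 3
f 4 1 5
f 4 5 3
f 5 1 6
f 5 6 3
f 6 1 7
f 6 7 3
f 7 1 8
f 7 8 3
f 8 1 9
f 8 9 3
f 9 1 10
f 9 10 3
f 10 1 11
f 10 11 3
f 11 1 12
f 11 12 3
f 12 1 13
f 12 13 3
f 13 1 14
f 13 14 3
f 14 1 15
f 14 15 3
f 15 1 2
f 15 2 3
f 17 19 16
f 20 17 16
f 16 19 18
f 18 20 16
f 17 23 19
f 21 17 20
f 21 23 17
f 19 23 18
f 22 20 18
f 18 23 22
f 22 21 20
f 23 21 22
f 25 24 27
f 25 27 26
f 27 24 28
f 27 28 26
f 28 24 29
f 28 29 26
f 29 24 30
f 29 30 26
f 30 24 31
f 30 31 26
f 31 24 32
f 31 32 26
f 32 24 33
f 32 33 26
f 33 24 34
f 33 34 26
f 34 24 35
f 34 35 26
f 35 24 25
f 35 25 26



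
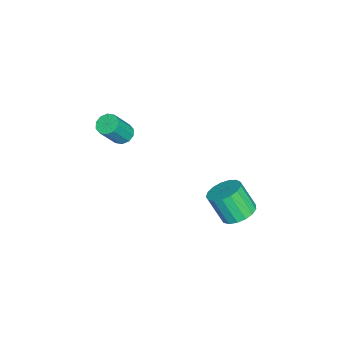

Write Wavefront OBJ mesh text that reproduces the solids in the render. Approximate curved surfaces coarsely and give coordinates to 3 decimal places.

v 2.924 3.218 -0.041
v 3.556 2.566 -0.284
v 3.288 1.769 1.159
v 2.656 2.422 1.401
v 3.8 2.877 -0.067
v 3.531 2.08 1.376
v 3.842 3.265 0.155
v 3.574 2.468 1.598
v 3.675 3.643 0.333
v 3.406 2.846 1.776
v 3.335 3.924 0.425
v 3.067 3.127 1.867
v 2.901 4.043 0.41
v 2.633 3.246 1.853
v 2.473 3.973 0.291
v 2.205 3.176 1.734
v 2.148 3.73 0.097
v 1.88 2.933 1.54
v 2.001 3.37 -0.129
v 1.732 2.573 1.313
v 2.065 2.976 -0.335
v 1.797 2.179 1.107
v 2.326 2.636 -0.474
v 2.058 1.84 0.969
v 2.724 2.431 -0.514
v 2.456 1.634 0.929
v 3.168 2.405 -0.445
v 2.9 1.608 0.998
v 0.498 -2.871 3
v 0.939 -3.149 2.646
v 1.703 -3.747 4.066
v 1.262 -3.469 4.42
v 1.062 -2.79 2.731
v 1.826 -3.388 4.151
v 0.97 -2.461 2.919
v 1.734 -3.059 4.339
v 0.697 -2.289 3.138
v 1.461 -2.887 4.558
v 0.349 -2.34 3.304
v 1.113 -2.938 4.724
v 0.057 -2.593 3.354
v 0.821 -3.191 4.774
v -0.066 -2.952 3.269
v 0.698 -3.55 4.689
v 0.026 -3.281 3.081
v 0.79 -3.879 4.501
v 0.299 -3.453 2.862
v 1.063 -4.051 4.282
v 0.647 -3.402 2.696
v 1.411 -4 4.116
f 2 1 5
f 2 5 3
f 3 5 6
f 3 6 4
f 5 1 7
f 5 7 6
f 6 7 8
f 6 8 4
f 7 1 9
f 7 9 8
f 8 9 10
f 8 10 4
f 9 1 11
f 9 11 10
f 10 11 12
f 10 12 4
f 11 1 13
f 11 13 12
f 12 13 14
f 12 14 4
f 13 1 15
f 13 15 14
f 14 15 16
f 14 16 4
f 15 1 17
f 15 17 16
f 16 17 18
f 16 18 4
f 17 1 19
f 17 19 18
f 18 19 20
f 18 20 4
f 19 1 21
f 19 21 20
f 20 21 22
f 20 22 4
f 21 1 23
f 21 23 22
f 22 23 24
f 22 24 4
f 23 1 25
f 23 25 24
f 24 25 26
f 24 26 4
f 25 1 27
f 25 27 26
f 26 27 28
f 26 28 4
f 27 1 2
f 27 2 28
f 28 2 3
f 28 3 4
f 30 29 33
f 30 33 31
f 31 33 34
f 31 34 32
f 33 29 35
f 33 35 34
f 34 35 36
f 34 36 32
f 35 29 37
f 35 37 36
f 36 37 38
f 36 38 32
f 37 29 39
f 37 39 38
f 38 39 40
f 38 40 32
f 39 29 41
f 39 41 40
f 40 41 42
f 40 42 32
f 41 29 43
f 41 43 42
f 42 43 44
f 42 44 32
f 43 29 45
f 43 45 44
f 44 45 46
f 44 46 32
f 45 29 47
f 45 47 46
f 46 47 48
f 46 48 32
f 47 29 49
f 47 49 48
f 48 49 50
f 48 50 32
f 49 29 30
f 49 30 50
f 50 30 31
f 50 31 32



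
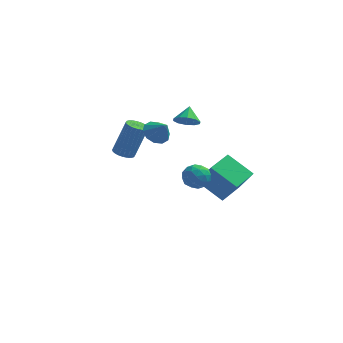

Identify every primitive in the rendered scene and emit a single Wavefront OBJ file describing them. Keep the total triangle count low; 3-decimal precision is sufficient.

v -4.001 1.387 -0.746
v -3.507 1.012 -0.854
v -2.825 1.337 1.138
v -3.319 1.713 1.246
v -3.416 1.23 -0.92
v -2.734 1.556 1.071
v -3.415 1.473 -0.96
v -2.733 1.798 1.031
v -3.503 1.702 -0.968
v -2.821 2.028 1.023
v -3.666 1.884 -0.942
v -2.984 2.209 1.05
v -3.881 1.99 -0.885
v -3.199 2.315 1.106
v -4.114 2.004 -0.808
v -3.432 2.33 1.183
v -4.329 1.924 -0.721
v -3.647 2.25 1.27
v -4.495 1.763 -0.638
v -3.813 2.088 1.354
v -4.586 1.544 -0.571
v -3.904 1.87 1.42
v -4.587 1.302 -0.531
v -3.905 1.627 1.46
v -4.499 1.072 -0.523
v -3.817 1.398 1.468
v -4.336 0.891 -0.55
v -3.654 1.216 1.442
v -4.121 0.785 -0.606
v -3.439 1.11 1.385
v -3.888 0.77 -0.683
v -3.206 1.096 1.308
v -3.673 0.85 -0.77
v -2.991 1.176 1.221
v -0.548 0.823 2.283
v 0.173 0.74 2.359
v -0.532 1.597 2.977
v 0.101 1.038 2.028
v -0.219 1.254 1.794
v -0.665 1.305 1.748
v -1.066 1.173 1.905
v -1.269 0.906 2.207
v -1.198 0.608 2.538
v -0.878 0.392 2.771
v -0.432 0.34 2.818
v -0.031 0.473 2.661
v 1.127 2.379 -4.476
v -0.338 2.899 -3.454
v 1.804 3.893 -4.274
v 0.338 4.412 -3.253
v 1.962 1.808 -2.987
v 0.496 2.327 -1.966
v 2.638 3.321 -2.786
v 1.173 3.841 -1.764
v -1.931 -0.297 1.932
v -1.308 -0.316 1.445
v -1.289 -0.703 2.768
v -1.316 0.121 1.663
v -1.558 0.398 1.984
v -1.943 0.41 2.284
v -2.323 0.152 2.45
v -2.553 -0.277 2.418
v -2.545 -0.714 2.2
v -2.303 -0.992 1.879
v -1.918 -1.004 1.579
v -1.538 -0.745 1.413
v 0.348 -2.813 0.731
v 1.104 -2.875 0.948
v 0.256 -4.085 0.692
v 1.012 -4.147 0.909
v 0.475 -3.879 1.421
v 0.532 -3.093 1.445
v 0.828 -3.867 0.195
v 0.885 -3.081 0.219
v 1.4 -3.526 0.616
v 1.183 -3.533 1.374
v 0.177 -3.427 0.266
v -0.04 -3.434 1.024
v 0.734 -2.732 0.843
v 0.626 -4.228 0.797
v 0.311 -4.07 1.098
v 0.755 -4.107 1.225
v 0.398 -2.861 1.135
v 0.842 -2.897 1.263
v 0.473 -3.487 1.541
v 0.518 -4.063 0.377
v 0.962 -4.099 0.505
v 0.605 -2.853 0.415
v 1.049 -2.89 0.542
v 0.887 -3.473 0.099
v 1.353 -3.151 0.775
v 1.298 -3.899 0.752
v 1.19 -3.734 0.333
v 1.224 -3.272 0.347
v 1.225 -3.156 1.221
v 1.171 -3.903 1.198
v 0.855 -3.746 1.499
v 0.889 -3.284 1.513
v 1.399 -3.538 1.026
v 0.189 -3.057 0.442
v 0.135 -3.804 0.419
v 0.471 -3.676 0.127
v 0.505 -3.214 0.141
v 0.062 -3.061 0.888
v 0.007 -3.809 0.865
v 0.136 -3.688 1.293
v 0.17 -3.226 1.307
v -0.039 -3.422 0.614
f 2 1 5
f 2 5 3
f 3 5 6
f 3 6 4
f 5 1 7
f 5 7 6
f 6 7 8
f 6 8 4
f 7 1 9
f 7 9 8
f 8 9 10
f 8 10 4
f 9 1 11
f 9 11 10
f 10 11 12
f 10 12 4
f 11 1 13
f 11 13 12
f 12 13 14
f 12 14 4
f 13 1 15
f 13 15 14
f 14 15 16
f 14 16 4
f 15 1 17
f 15 17 16
f 16 17 18
f 16 18 4
f 17 1 19
f 17 19 18
f 18 19 20
f 18 20 4
f 19 1 21
f 19 21 20
f 20 21 22
f 20 22 4
f 21 1 23
f 21 23 22
f 22 23 24
f 22 24 4
f 23 1 25
f 23 25 24
f 24 25 26
f 24 26 4
f 25 1 27
f 25 27 26
f 26 27 28
f 26 28 4
f 27 1 29
f 27 29 28
f 28 29 30
f 28 30 4
f 29 1 31
f 29 31 30
f 30 31 32
f 30 32 4
f 31 1 33
f 31 33 32
f 32 33 34
f 32 34 4
f 33 1 2
f 33 2 34
f 34 2 3
f 34 3 4
f 36 35 38
f 36 38 37
f 38 35 39
f 38 39 37
f 39 35 40
f 39 40 37
f 40 35 41
f 40 41 37
f 41 35 42
f 41 42 37
f 42 35 43
f 42 43 37
f 43 35 44
f 43 44 37
f 44 35 45
f 44 45 37
f 45 35 46
f 45 46 37
f 46 35 36
f 46 36 37
f 48 50 47
f 51 48 47
f 47 50 49
f 49 51 47
f 48 54 50
f 52 48 51
f 52 54 48
f 50 54 49
f 53 51 49
f 49 54 53
f 53 52 51
f 54 52 53
f 56 55 58
f 56 58 57
f 58 55 59
f 58 59 57
f 59 55 60
f 59 60 57
f 60 55 61
f 60 61 57
f 61 55 62
f 61 62 57
f 62 55 63
f 62 63 57
f 63 55 64
f 63 64 57
f 64 55 65
f 64 65 57
f 65 55 66
f 65 66 57
f 66 55 56
f 66 56 57
f 67 104 83
f 104 78 107
f 83 107 72
f 104 107 83
f 67 83 79
f 83 72 84
f 79 84 68
f 83 84 79
f 67 79 88
f 79 68 89
f 88 89 74
f 79 89 88
f 67 88 100
f 88 74 103
f 100 103 77
f 88 103 100
f 67 100 104
f 100 77 108
f 104 108 78
f 100 108 104
f 68 84 95
f 84 72 98
f 95 98 76
f 84 98 95
f 72 107 85
f 107 78 106
f 85 106 71
f 107 106 85
f 78 108 105
f 108 77 101
f 105 101 69
f 108 101 105
f 77 103 102
f 103 74 90
f 102 90 73
f 103 90 102
f 74 89 94
f 89 68 91
f 94 91 75
f 89 91 94
f 70 96 82
f 96 76 97
f 82 97 71
f 96 97 82
f 70 82 80
f 82 71 81
f 80 81 69
f 82 81 80
f 70 80 87
f 80 69 86
f 87 86 73
f 80 86 87
f 70 87 92
f 87 73 93
f 92 93 75
f 87 93 92
f 70 92 96
f 92 75 99
f 96 99 76
f 92 99 96
f 71 97 85
f 97 76 98
f 85 98 72
f 97 98 85
f 69 81 105
f 81 71 106
f 105 106 78
f 81 106 105
f 73 86 102
f 86 69 101
f 102 101 77
f 86 101 102
f 75 93 94
f 93 73 90
f 94 90 74
f 93 90 94
f 76 99 95
f 99 75 91
f 95 91 68
f 99 91 95



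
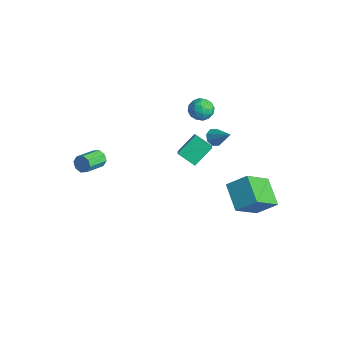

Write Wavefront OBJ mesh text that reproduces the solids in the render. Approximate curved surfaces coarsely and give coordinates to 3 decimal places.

v -0.1 2.33 -1.073
v 0.265 2.39 -1.507
v 0.92 2.69 -0.167
v 0.052 2.76 -1.415
v -0.25 2.877 -1.122
v -0.463 2.674 -0.801
v -0.464 2.269 -0.638
v -0.251 1.9 -0.731
v 0.05 1.782 -1.023
v 0.264 1.985 -1.345
v -2.477 1.409 -3.838
v -1.327 0.762 -2.798
v -2.638 2.555 -2.948
v -1.487 1.908 -1.908
v -1.613 1.992 -4.432
v -0.462 1.345 -3.392
v -1.773 3.138 -3.542
v -0.623 2.491 -2.502
v 1.713 3.334 -4.406
v 2.096 1.772 -3.071
v 2.344 4.231 -3.538
v 2.728 2.67 -2.202
v 3.232 3.03 -5.198
v 3.616 1.469 -3.862
v 3.864 3.928 -4.329
v 4.247 2.366 -2.994
v -3.23 3.678 -2.157
v -2.557 3.405 -1.88
v -3.843 3.135 -1.2
v -3.17 2.862 -0.923
v -3.318 3.625 -0.902
v -2.939 3.961 -1.493
v -3.461 2.579 -1.587
v -3.082 2.915 -2.178
v -2.699 2.726 -1.528
v -2.611 3.372 -1.104
v -3.789 3.168 -1.976
v -3.701 3.814 -1.552
v -2.84 3.589 -2.102
v -3.56 2.951 -0.978
v -3.648 3.4 -0.965
v -3.252 3.239 -0.802
v -3.065 3.916 -1.875
v -2.669 3.755 -1.712
v -3.116 3.885 -1.137
v -3.731 2.785 -1.368
v -3.335 2.624 -1.205
v -3.148 3.301 -2.278
v -2.752 3.14 -2.115
v -3.284 2.655 -1.943
v -2.527 3.029 -1.732
v -2.888 2.71 -1.17
v -3.059 2.544 -1.56
v -2.836 2.741 -1.908
v -2.475 3.41 -1.483
v -2.836 3.09 -0.921
v -2.923 3.539 -0.909
v -2.701 3.736 -1.256
v -2.559 3.01 -1.277
v -3.564 3.45 -2.159
v -3.925 3.13 -1.597
v -3.699 2.804 -1.824
v -3.477 3.001 -2.171
v -3.512 3.83 -1.91
v -3.873 3.511 -1.348
v -3.564 3.799 -1.172
v -3.341 3.996 -1.52
v -3.841 3.53 -1.803
v -4.159 -2.616 -4.002
v -3.906 -2.335 -3.576
v -3.369 -3.583 -3.071
v -3.621 -3.864 -3.498
v -4.309 -2.467 -3.473
v -3.772 -3.715 -2.968
v -4.624 -2.686 -3.681
v -4.087 -3.935 -3.176
v -4.666 -2.864 -4.077
v -4.129 -4.113 -3.572
v -4.411 -2.897 -4.429
v -3.874 -4.145 -3.924
v -4.008 -2.765 -4.532
v -3.471 -4.013 -4.027
v -3.693 -2.545 -4.324
v -3.156 -3.794 -3.819
v -3.651 -2.367 -3.928
v -3.114 -3.616 -3.423
f 2 1 4
f 2 4 3
f 4 1 5
f 4 5 3
f 5 1 6
f 5 6 3
f 6 1 7
f 6 7 3
f 7 1 8
f 7 8 3
f 8 1 9
f 8 9 3
f 9 1 10
f 9 10 3
f 10 1 2
f 10 2 3
f 12 14 11
f 15 12 11
f 11 14 13
f 13 15 11
f 12 18 14
f 16 12 15
f 16 18 12
f 14 18 13
f 17 15 13
f 13 18 17
f 17 16 15
f 18 16 17
f 20 22 19
f 23 20 19
f 19 22 21
f 21 23 19
f 20 26 22
f 24 20 23
f 24 26 20
f 22 26 21
f 25 23 21
f 21 26 25
f 25 24 23
f 26 24 25
f 27 64 43
f 64 38 67
f 43 67 32
f 64 67 43
f 27 43 39
f 43 32 44
f 39 44 28
f 43 44 39
f 27 39 48
f 39 28 49
f 48 49 34
f 39 49 48
f 27 48 60
f 48 34 63
f 60 63 37
f 48 63 60
f 27 60 64
f 60 37 68
f 64 68 38
f 60 68 64
f 28 44 55
f 44 32 58
f 55 58 36
f 44 58 55
f 32 67 45
f 67 38 66
f 45 66 31
f 67 66 45
f 38 68 65
f 68 37 61
f 65 61 29
f 68 61 65
f 37 63 62
f 63 34 50
f 62 50 33
f 63 50 62
f 34 49 54
f 49 28 51
f 54 51 35
f 49 51 54
f 30 56 42
f 56 36 57
f 42 57 31
f 56 57 42
f 30 42 40
f 42 31 41
f 40 41 29
f 42 41 40
f 30 40 47
f 40 29 46
f 47 46 33
f 40 46 47
f 30 47 52
f 47 33 53
f 52 53 35
f 47 53 52
f 30 52 56
f 52 35 59
f 56 59 36
f 52 59 56
f 31 57 45
f 57 36 58
f 45 58 32
f 57 58 45
f 29 41 65
f 41 31 66
f 65 66 38
f 41 66 65
f 33 46 62
f 46 29 61
f 62 61 37
f 46 61 62
f 35 53 54
f 53 33 50
f 54 50 34
f 53 50 54
f 36 59 55
f 59 35 51
f 55 51 28
f 59 51 55
f 70 69 73
f 70 73 71
f 71 73 74
f 71 74 72
f 73 69 75
f 73 75 74
f 74 75 76
f 74 76 72
f 75 69 77
f 75 77 76
f 76 77 78
f 76 78 72
f 77 69 79
f 77 79 78
f 78 79 80
f 78 80 72
f 79 69 81
f 79 81 80
f 80 81 82
f 80 82 72
f 81 69 83
f 81 83 82
f 82 83 84
f 82 84 72
f 83 69 85
f 83 85 84
f 84 85 86
f 84 86 72
f 85 69 70
f 85 70 86
f 86 70 71
f 86 71 72



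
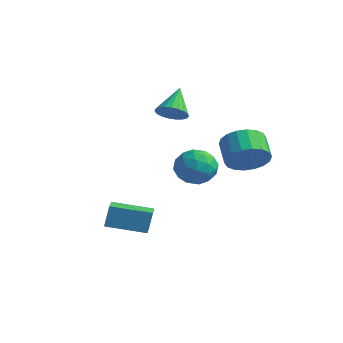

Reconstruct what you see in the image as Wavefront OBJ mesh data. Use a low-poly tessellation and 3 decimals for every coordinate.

v -0.626 -1.674 -3.889
v -0.618 -1.372 -2.748
v 0.756 -0.36 -4.246
v 0.764 -0.058 -3.105
v 0.216 -2.502 -3.675
v 0.224 -2.2 -2.534
v 1.598 -1.188 -4.032
v 1.606 -0.886 -2.891
v 3.128 3.467 -0.3
v 3.852 3.625 0.486
v 2.876 4.211 1.266
v 2.152 4.053 0.48
v 3.886 4.028 0.226
v 2.91 4.614 1.007
v 3.77 4.32 -0.138
v 2.794 4.906 0.643
v 3.527 4.443 -0.534
v 2.551 5.029 0.247
v 3.205 4.373 -0.884
v 2.229 4.959 -0.103
v 2.868 4.123 -1.118
v 1.892 4.709 -0.337
v 2.582 3.744 -1.19
v 1.606 4.329 -0.41
v 2.404 3.309 -1.086
v 1.428 3.895 -0.306
v 2.37 2.906 -0.827
v 1.394 3.492 -0.046
v 2.486 2.614 -0.463
v 1.51 3.2 0.318
v 2.729 2.491 -0.067
v 1.753 3.077 0.714
v 3.051 2.561 0.283
v 2.075 3.147 1.064
v 3.388 2.811 0.517
v 2.412 3.397 1.298
v 3.674 3.191 0.59
v 2.698 3.776 1.37
v -1.921 3.411 1.287
v -1.273 3.237 1.759
v -2.539 4.489 2.533
v -1.162 3.506 1.581
v -1.181 3.758 1.353
v -1.329 3.95 1.113
v -1.579 4.049 0.904
v -1.888 4.038 0.76
v -2.203 3.918 0.708
v -2.469 3.71 0.756
v -2.64 3.451 0.896
v -2.687 3.184 1.103
v -2.602 2.957 1.342
v -2.399 2.808 1.572
v -2.113 2.763 1.753
v -1.794 2.83 1.853
v -1.497 2.998 1.855
v 2.281 0.355 0.227
v 2.987 0.848 0.812
v 3.513 -0.488 -0.552
v 4.219 0.005 0.033
v 3.579 -0.691 0.467
v 2.817 -0.17 0.949
v 3.683 0.53 -0.689
v 2.921 1.051 -0.207
v 3.854 0.956 0.246
v 3.789 0.202 0.96
v 2.711 0.158 -0.7
v 2.646 -0.596 0.014
v 2.526 0.676 0.588
v 3.974 -0.316 -0.328
v 3.598 -0.725 -0.072
v 4.013 -0.435 0.271
v 2.426 0.078 0.668
v 2.841 0.367 1.012
v 3.188 -0.537 0.809
v 3.659 -0.007 -0.752
v 4.074 0.282 -0.408
v 2.487 0.795 -0.011
v 2.902 1.085 0.332
v 3.312 0.897 -0.549
v 3.45 1.029 0.599
v 4.175 0.533 0.141
v 3.86 0.842 -0.283
v 3.412 1.148 -0
v 3.412 0.585 1.018
v 4.137 0.09 0.561
v 3.76 -0.319 0.816
v 3.312 -0.013 1.099
v 3.922 0.649 0.686
v 2.363 0.27 -0.301
v 3.088 -0.225 -0.758
v 3.188 0.373 -0.839
v 2.74 0.679 -0.556
v 2.325 -0.173 0.119
v 3.05 -0.669 -0.339
v 3.088 -0.788 0.26
v 2.64 -0.482 0.543
v 2.578 -0.289 -0.426
f 2 4 1
f 5 2 1
f 1 4 3
f 3 5 1
f 2 8 4
f 6 2 5
f 6 8 2
f 4 8 3
f 7 5 3
f 3 8 7
f 7 6 5
f 8 6 7
f 10 9 13
f 10 13 11
f 11 13 14
f 11 14 12
f 13 9 15
f 13 15 14
f 14 15 16
f 14 16 12
f 15 9 17
f 15 17 16
f 16 17 18
f 16 18 12
f 17 9 19
f 17 19 18
f 18 19 20
f 18 20 12
f 19 9 21
f 19 21 20
f 20 21 22
f 20 22 12
f 21 9 23
f 21 23 22
f 22 23 24
f 22 24 12
f 23 9 25
f 23 25 24
f 24 25 26
f 24 26 12
f 25 9 27
f 25 27 26
f 26 27 28
f 26 28 12
f 27 9 29
f 27 29 28
f 28 29 30
f 28 30 12
f 29 9 31
f 29 31 30
f 30 31 32
f 30 32 12
f 31 9 33
f 31 33 32
f 32 33 34
f 32 34 12
f 33 9 35
f 33 35 34
f 34 35 36
f 34 36 12
f 35 9 37
f 35 37 36
f 36 37 38
f 36 38 12
f 37 9 10
f 37 10 38
f 38 10 11
f 38 11 12
f 40 39 42
f 40 42 41
f 42 39 43
f 42 43 41
f 43 39 44
f 43 44 41
f 44 39 45
f 44 45 41
f 45 39 46
f 45 46 41
f 46 39 47
f 46 47 41
f 47 39 48
f 47 48 41
f 48 39 49
f 48 49 41
f 49 39 50
f 49 50 41
f 50 39 51
f 50 51 41
f 51 39 52
f 51 52 41
f 52 39 53
f 52 53 41
f 53 39 54
f 53 54 41
f 54 39 55
f 54 55 41
f 55 39 40
f 55 40 41
f 56 93 72
f 93 67 96
f 72 96 61
f 93 96 72
f 56 72 68
f 72 61 73
f 68 73 57
f 72 73 68
f 56 68 77
f 68 57 78
f 77 78 63
f 68 78 77
f 56 77 89
f 77 63 92
f 89 92 66
f 77 92 89
f 56 89 93
f 89 66 97
f 93 97 67
f 89 97 93
f 57 73 84
f 73 61 87
f 84 87 65
f 73 87 84
f 61 96 74
f 96 67 95
f 74 95 60
f 96 95 74
f 67 97 94
f 97 66 90
f 94 90 58
f 97 90 94
f 66 92 91
f 92 63 79
f 91 79 62
f 92 79 91
f 63 78 83
f 78 57 80
f 83 80 64
f 78 80 83
f 59 85 71
f 85 65 86
f 71 86 60
f 85 86 71
f 59 71 69
f 71 60 70
f 69 70 58
f 71 70 69
f 59 69 76
f 69 58 75
f 76 75 62
f 69 75 76
f 59 76 81
f 76 62 82
f 81 82 64
f 76 82 81
f 59 81 85
f 81 64 88
f 85 88 65
f 81 88 85
f 60 86 74
f 86 65 87
f 74 87 61
f 86 87 74
f 58 70 94
f 70 60 95
f 94 95 67
f 70 95 94
f 62 75 91
f 75 58 90
f 91 90 66
f 75 90 91
f 64 82 83
f 82 62 79
f 83 79 63
f 82 79 83
f 65 88 84
f 88 64 80
f 84 80 57
f 88 80 84

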